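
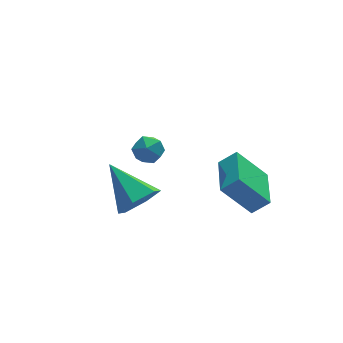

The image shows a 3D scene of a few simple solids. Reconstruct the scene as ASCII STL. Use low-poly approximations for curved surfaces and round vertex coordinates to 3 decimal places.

solid 
facet normal -0.720 0.224 -0.656
outer loop
vertex 1.467 -0.819 -1.036
vertex 2.096 0.897 -1.14
vertex 2.51 -1.279 -2.338
endloop
endfacet
facet normal -0.344 -0.937 0.056
outer loop
vertex 3.144 -1.477 -1.76
vertex 1.467 -0.819 -1.036
vertex 2.51 -1.279 -2.338
endloop
endfacet
facet normal -0.720 0.225 -0.657
outer loop
vertex 2.51 -1.279 -2.338
vertex 2.096 0.897 -1.14
vertex 3.139 0.436 -2.441
endloop
endfacet
facet normal 0.603 -0.266 -0.752
outer loop
vertex 3.139 0.436 -2.441
vertex 3.144 -1.477 -1.76
vertex 2.51 -1.279 -2.338
endloop
endfacet
facet normal -0.603 0.266 0.752
outer loop
vertex 1.467 -0.819 -1.036
vertex 2.73 0.699 -0.562
vertex 2.096 0.897 -1.14
endloop
endfacet
facet normal -0.343 -0.938 0.057
outer loop
vertex 2.101 -1.016 -0.459
vertex 1.467 -0.819 -1.036
vertex 3.144 -1.477 -1.76
endloop
endfacet
facet normal -0.602 0.266 0.753
outer loop
vertex 2.101 -1.016 -0.459
vertex 2.73 0.699 -0.562
vertex 1.467 -0.819 -1.036
endloop
endfacet
facet normal 0.344 0.937 -0.056
outer loop
vertex 2.096 0.897 -1.14
vertex 2.73 0.699 -0.562
vertex 3.139 0.436 -2.441
endloop
endfacet
facet normal 0.602 -0.266 -0.753
outer loop
vertex 3.773 0.239 -1.864
vertex 3.144 -1.477 -1.76
vertex 3.139 0.436 -2.441
endloop
endfacet
facet normal 0.343 0.938 -0.057
outer loop
vertex 3.139 0.436 -2.441
vertex 2.73 0.699 -0.562
vertex 3.773 0.239 -1.864
endloop
endfacet
facet normal 0.720 -0.224 0.657
outer loop
vertex 3.773 0.239 -1.864
vertex 2.101 -1.016 -0.459
vertex 3.144 -1.477 -1.76
endloop
endfacet
facet normal 0.720 -0.225 0.656
outer loop
vertex 2.73 0.699 -0.562
vertex 2.101 -1.016 -0.459
vertex 3.773 0.239 -1.864
endloop
endfacet
facet normal -0.788 -0.524 0.322
outer loop
vertex -0.14 4.053 -2.32
vertex 0.092 3.482 -2.682
vertex 0.3 3.585 -2.005
endloop
endfacet
facet normal -0.601 -0.027 0.799
outer loop
vertex -0.14 4.053 -2.32
vertex 0.3 3.585 -2.005
vertex 0.396 4.287 -1.909
endloop
endfacet
facet normal -0.633 0.610 0.478
outer loop
vertex -0.14 4.053 -2.32
vertex 0.396 4.287 -1.909
vertex 0.248 4.617 -2.526
endloop
endfacet
facet normal -0.840 0.506 -0.197
outer loop
vertex -0.14 4.053 -2.32
vertex 0.248 4.617 -2.526
vertex 0.06 4.119 -3.003
endloop
endfacet
facet normal -0.936 -0.195 -0.293
outer loop
vertex -0.14 4.053 -2.32
vertex 0.06 4.119 -3.003
vertex 0.092 3.482 -2.682
endloop
endfacet
facet normal 0.079 -0.146 0.986
outer loop
vertex 0.396 4.287 -1.909
vertex 0.3 3.585 -2.005
vertex 0.96 3.861 -2.017
endloop
endfacet
facet normal -0.225 -0.950 0.214
outer loop
vertex 0.3 3.585 -2.005
vertex 0.092 3.482 -2.682
vertex 0.772 3.363 -2.494
endloop
endfacet
facet normal -0.465 -0.417 -0.781
outer loop
vertex 0.092 3.482 -2.682
vertex 0.06 4.119 -3.003
vertex 0.624 3.693 -3.111
endloop
endfacet
facet normal -0.311 0.716 -0.625
outer loop
vertex 0.06 4.119 -3.003
vertex 0.248 4.617 -2.526
vertex 0.72 4.395 -3.015
endloop
endfacet
facet normal 0.026 0.884 0.467
outer loop
vertex 0.248 4.617 -2.526
vertex 0.396 4.287 -1.909
vertex 0.928 4.498 -2.338
endloop
endfacet
facet normal 0.840 -0.506 0.197
outer loop
vertex 1.16 3.927 -2.7
vertex 0.96 3.861 -2.017
vertex 0.772 3.363 -2.494
endloop
endfacet
facet normal 0.633 -0.610 -0.478
outer loop
vertex 1.16 3.927 -2.7
vertex 0.772 3.363 -2.494
vertex 0.624 3.693 -3.111
endloop
endfacet
facet normal 0.601 0.027 -0.799
outer loop
vertex 1.16 3.927 -2.7
vertex 0.624 3.693 -3.111
vertex 0.72 4.395 -3.015
endloop
endfacet
facet normal 0.788 0.524 -0.322
outer loop
vertex 1.16 3.927 -2.7
vertex 0.72 4.395 -3.015
vertex 0.928 4.498 -2.338
endloop
endfacet
facet normal 0.936 0.195 0.293
outer loop
vertex 1.16 3.927 -2.7
vertex 0.928 4.498 -2.338
vertex 0.96 3.861 -2.017
endloop
endfacet
facet normal 0.311 -0.716 0.625
outer loop
vertex 0.772 3.363 -2.494
vertex 0.96 3.861 -2.017
vertex 0.3 3.585 -2.005
endloop
endfacet
facet normal -0.026 -0.884 -0.467
outer loop
vertex 0.624 3.693 -3.111
vertex 0.772 3.363 -2.494
vertex 0.092 3.482 -2.682
endloop
endfacet
facet normal -0.079 0.146 -0.986
outer loop
vertex 0.72 4.395 -3.015
vertex 0.624 3.693 -3.111
vertex 0.06 4.119 -3.003
endloop
endfacet
facet normal 0.225 0.950 -0.214
outer loop
vertex 0.928 4.498 -2.338
vertex 0.72 4.395 -3.015
vertex 0.248 4.617 -2.526
endloop
endfacet
facet normal 0.465 0.417 0.781
outer loop
vertex 0.96 3.861 -2.017
vertex 0.928 4.498 -2.338
vertex 0.396 4.287 -1.909
endloop
endfacet
facet normal 0.295 -0.804 -0.515
outer loop
vertex -1.028 -0.023 -1.53
vertex -1.475 -0.567 -0.937
vertex -1.907 -0.247 -1.684
endloop
endfacet
facet normal -0.104 0.808 -0.581
outer loop
vertex -1.028 -0.023 -1.53
vertex -1.907 -0.247 -1.684
vertex -2.045 0.987 0.057
endloop
endfacet
facet normal 0.294 -0.805 -0.515
outer loop
vertex -1.907 -0.247 -1.684
vertex -1.475 -0.567 -0.937
vertex -2.354 -0.79 -1.091
endloop
endfacet
facet normal -0.873 0.363 -0.326
outer loop
vertex -1.907 -0.247 -1.684
vertex -2.354 -0.79 -1.091
vertex -2.045 0.987 0.057
endloop
endfacet
facet normal 0.294 -0.805 -0.515
outer loop
vertex -2.354 -0.79 -1.091
vertex -1.475 -0.567 -0.937
vertex -1.923 -1.11 -0.344
endloop
endfacet
facet normal -0.882 -0.137 0.450
outer loop
vertex -2.354 -0.79 -1.091
vertex -1.923 -1.11 -0.344
vertex -2.045 0.987 0.057
endloop
endfacet
facet normal 0.295 -0.805 -0.514
outer loop
vertex -1.923 -1.11 -0.344
vertex -1.475 -0.567 -0.937
vertex -1.044 -0.886 -0.19
endloop
endfacet
facet normal -0.121 -0.193 0.974
outer loop
vertex -1.923 -1.11 -0.344
vertex -1.044 -0.886 -0.19
vertex -2.045 0.987 0.057
endloop
endfacet
facet normal 0.295 -0.805 -0.514
outer loop
vertex -1.044 -0.886 -0.19
vertex -1.475 -0.567 -0.937
vertex -0.596 -0.343 -0.783
endloop
endfacet
facet normal 0.648 0.251 0.719
outer loop
vertex -1.044 -0.886 -0.19
vertex -0.596 -0.343 -0.783
vertex -2.045 0.987 0.057
endloop
endfacet
facet normal 0.295 -0.804 -0.515
outer loop
vertex -0.596 -0.343 -0.783
vertex -1.475 -0.567 -0.937
vertex -1.028 -0.023 -1.53
endloop
endfacet
facet normal 0.657 0.752 -0.058
outer loop
vertex -0.596 -0.343 -0.783
vertex -1.028 -0.023 -1.53
vertex -2.045 0.987 0.057
endloop
endfacet

endsolid


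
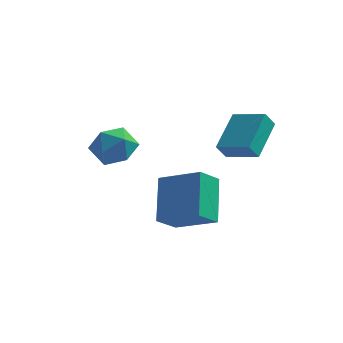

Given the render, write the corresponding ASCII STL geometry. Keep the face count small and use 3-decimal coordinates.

solid 
facet normal 0.177 -0.105 0.979
outer loop
vertex -3.204 -2.236 2.599
vertex -3.82 -3.101 2.618
vertex -2.781 -3.194 2.42
endloop
endfacet
facet normal 0.732 0.201 0.651
outer loop
vertex -3.204 -2.236 2.599
vertex -2.781 -3.194 2.42
vertex -2.484 -2.363 1.829
endloop
endfacet
facet normal 0.500 0.799 0.335
outer loop
vertex -3.204 -2.236 2.599
vertex -2.484 -2.363 1.829
vertex -3.34 -1.757 1.661
endloop
endfacet
facet normal -0.200 0.861 0.468
outer loop
vertex -3.204 -2.236 2.599
vertex -3.34 -1.757 1.661
vertex -4.166 -2.214 2.148
endloop
endfacet
facet normal -0.399 0.303 0.866
outer loop
vertex -3.204 -2.236 2.599
vertex -4.166 -2.214 2.148
vertex -3.82 -3.101 2.618
endloop
endfacet
facet normal 0.960 -0.242 0.142
outer loop
vertex -2.484 -2.363 1.829
vertex -2.781 -3.194 2.42
vertex -2.654 -3.306 1.372
endloop
endfacet
facet normal 0.062 -0.738 0.672
outer loop
vertex -2.781 -3.194 2.42
vertex -3.82 -3.101 2.618
vertex -3.48 -3.763 1.859
endloop
endfacet
facet normal -0.869 -0.080 0.488
outer loop
vertex -3.82 -3.101 2.618
vertex -4.166 -2.214 2.148
vertex -4.336 -3.157 1.691
endloop
endfacet
facet normal -0.546 0.823 -0.154
outer loop
vertex -4.166 -2.214 2.148
vertex -3.34 -1.757 1.661
vertex -4.039 -2.326 1.1
endloop
endfacet
facet normal 0.584 0.723 -0.369
outer loop
vertex -3.34 -1.757 1.661
vertex -2.484 -2.363 1.829
vertex -3.0 -2.419 0.902
endloop
endfacet
facet normal 0.200 -0.861 -0.468
outer loop
vertex -3.616 -3.284 0.921
vertex -2.654 -3.306 1.372
vertex -3.48 -3.763 1.859
endloop
endfacet
facet normal -0.500 -0.799 -0.335
outer loop
vertex -3.616 -3.284 0.921
vertex -3.48 -3.763 1.859
vertex -4.336 -3.157 1.691
endloop
endfacet
facet normal -0.732 -0.201 -0.651
outer loop
vertex -3.616 -3.284 0.921
vertex -4.336 -3.157 1.691
vertex -4.039 -2.326 1.1
endloop
endfacet
facet normal -0.177 0.105 -0.979
outer loop
vertex -3.616 -3.284 0.921
vertex -4.039 -2.326 1.1
vertex -3.0 -2.419 0.902
endloop
endfacet
facet normal 0.399 -0.303 -0.866
outer loop
vertex -3.616 -3.284 0.921
vertex -3.0 -2.419 0.902
vertex -2.654 -3.306 1.372
endloop
endfacet
facet normal 0.546 -0.823 0.154
outer loop
vertex -3.48 -3.763 1.859
vertex -2.654 -3.306 1.372
vertex -2.781 -3.194 2.42
endloop
endfacet
facet normal -0.584 -0.723 0.369
outer loop
vertex -4.336 -3.157 1.691
vertex -3.48 -3.763 1.859
vertex -3.82 -3.101 2.618
endloop
endfacet
facet normal -0.960 0.242 -0.142
outer loop
vertex -4.039 -2.326 1.1
vertex -4.336 -3.157 1.691
vertex -4.166 -2.214 2.148
endloop
endfacet
facet normal -0.062 0.738 -0.672
outer loop
vertex -3.0 -2.419 0.902
vertex -4.039 -2.326 1.1
vertex -3.34 -1.757 1.661
endloop
endfacet
facet normal 0.869 0.080 -0.488
outer loop
vertex -2.654 -3.306 1.372
vertex -3.0 -2.419 0.902
vertex -2.484 -2.363 1.829
endloop
endfacet
facet normal -0.940 0.237 -0.244
outer loop
vertex 0.376 -1.425 1.701
vertex 0.523 0.296 2.805
vertex 0.659 -1.009 1.016
endloop
endfacet
facet normal -0.071 -0.839 -0.539
outer loop
vertex 2.117 -1.376 1.395
vertex 0.376 -1.425 1.701
vertex 0.659 -1.009 1.016
endloop
endfacet
facet normal -0.940 0.237 -0.244
outer loop
vertex 0.659 -1.009 1.016
vertex 0.523 0.296 2.805
vertex 0.806 0.712 2.12
endloop
endfacet
facet normal 0.333 0.489 -0.806
outer loop
vertex 0.806 0.712 2.12
vertex 2.117 -1.376 1.395
vertex 0.659 -1.009 1.016
endloop
endfacet
facet normal -0.333 -0.489 0.806
outer loop
vertex 0.376 -1.425 1.701
vertex 1.981 -0.071 3.184
vertex 0.523 0.296 2.805
endloop
endfacet
facet normal -0.071 -0.839 -0.539
outer loop
vertex 1.834 -1.792 2.08
vertex 0.376 -1.425 1.701
vertex 2.117 -1.376 1.395
endloop
endfacet
facet normal -0.333 -0.489 0.806
outer loop
vertex 1.834 -1.792 2.08
vertex 1.981 -0.071 3.184
vertex 0.376 -1.425 1.701
endloop
endfacet
facet normal 0.071 0.839 0.539
outer loop
vertex 0.523 0.296 2.805
vertex 1.981 -0.071 3.184
vertex 0.806 0.712 2.12
endloop
endfacet
facet normal 0.333 0.489 -0.806
outer loop
vertex 2.264 0.345 2.499
vertex 2.117 -1.376 1.395
vertex 0.806 0.712 2.12
endloop
endfacet
facet normal 0.071 0.839 0.539
outer loop
vertex 0.806 0.712 2.12
vertex 1.981 -0.071 3.184
vertex 2.264 0.345 2.499
endloop
endfacet
facet normal 0.940 -0.237 0.244
outer loop
vertex 2.264 0.345 2.499
vertex 1.834 -1.792 2.08
vertex 2.117 -1.376 1.395
endloop
endfacet
facet normal 0.940 -0.237 0.244
outer loop
vertex 1.981 -0.071 3.184
vertex 1.834 -1.792 2.08
vertex 2.264 0.345 2.499
endloop
endfacet
facet normal -0.915 0.136 -0.380
outer loop
vertex -1.375 -3.258 0.542
vertex -0.921 -2.318 -0.215
vertex -0.942 -4.734 -1.032
endloop
endfacet
facet normal -0.352 -0.729 0.587
outer loop
vertex 0.861 -5.002 -0.285
vertex -1.375 -3.258 0.542
vertex -0.942 -4.734 -1.032
endloop
endfacet
facet normal -0.915 0.136 -0.379
outer loop
vertex -0.942 -4.734 -1.032
vertex -0.921 -2.318 -0.215
vertex -0.488 -3.793 -1.789
endloop
endfacet
facet normal 0.197 -0.670 -0.715
outer loop
vertex -0.488 -3.793 -1.789
vertex 0.861 -5.002 -0.285
vertex -0.942 -4.734 -1.032
endloop
endfacet
facet normal -0.197 0.671 0.715
outer loop
vertex -1.375 -3.258 0.542
vertex 0.882 -2.586 0.532
vertex -0.921 -2.318 -0.215
endloop
endfacet
facet normal -0.352 -0.729 0.587
outer loop
vertex 0.428 -3.527 1.289
vertex -1.375 -3.258 0.542
vertex 0.861 -5.002 -0.285
endloop
endfacet
facet normal -0.196 0.670 0.716
outer loop
vertex 0.428 -3.527 1.289
vertex 0.882 -2.586 0.532
vertex -1.375 -3.258 0.542
endloop
endfacet
facet normal 0.352 0.729 -0.587
outer loop
vertex -0.921 -2.318 -0.215
vertex 0.882 -2.586 0.532
vertex -0.488 -3.793 -1.789
endloop
endfacet
facet normal 0.196 -0.671 -0.715
outer loop
vertex 1.315 -4.062 -1.042
vertex 0.861 -5.002 -0.285
vertex -0.488 -3.793 -1.789
endloop
endfacet
facet normal 0.352 0.729 -0.587
outer loop
vertex -0.488 -3.793 -1.789
vertex 0.882 -2.586 0.532
vertex 1.315 -4.062 -1.042
endloop
endfacet
facet normal 0.915 -0.136 0.380
outer loop
vertex 1.315 -4.062 -1.042
vertex 0.428 -3.527 1.289
vertex 0.861 -5.002 -0.285
endloop
endfacet
facet normal 0.915 -0.136 0.379
outer loop
vertex 0.882 -2.586 0.532
vertex 0.428 -3.527 1.289
vertex 1.315 -4.062 -1.042
endloop
endfacet

endsolid


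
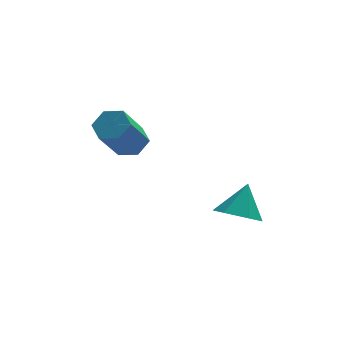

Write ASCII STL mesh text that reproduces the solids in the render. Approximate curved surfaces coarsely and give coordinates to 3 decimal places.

solid 
facet normal -0.357 -0.506 -0.785
outer loop
vertex 0.402 0.471 -0.892
vertex -0.331 0.793 -0.766
vertex 0.199 1.169 -1.25
endloop
endfacet
facet normal 0.961 0.276 -0.008
outer loop
vertex 0.402 0.471 -0.892
vertex 0.199 1.169 -1.25
vertex 0.131 1.447 0.246
endloop
endfacet
facet normal -0.358 -0.506 -0.785
outer loop
vertex 0.199 1.169 -1.25
vertex -0.331 0.793 -0.766
vertex -0.533 1.491 -1.124
endloop
endfacet
facet normal 0.376 0.914 -0.153
outer loop
vertex 0.199 1.169 -1.25
vertex -0.533 1.491 -1.124
vertex 0.131 1.447 0.246
endloop
endfacet
facet normal -0.358 -0.506 -0.785
outer loop
vertex -0.533 1.491 -1.124
vertex -0.331 0.793 -0.766
vertex -1.063 1.115 -0.64
endloop
endfacet
facet normal -0.415 0.880 0.229
outer loop
vertex -0.533 1.491 -1.124
vertex -1.063 1.115 -0.64
vertex 0.131 1.447 0.246
endloop
endfacet
facet normal -0.358 -0.506 -0.785
outer loop
vertex -1.063 1.115 -0.64
vertex -0.331 0.793 -0.766
vertex -0.86 0.417 -0.282
endloop
endfacet
facet normal -0.620 0.208 0.757
outer loop
vertex -1.063 1.115 -0.64
vertex -0.86 0.417 -0.282
vertex 0.131 1.447 0.246
endloop
endfacet
facet normal -0.357 -0.507 -0.784
outer loop
vertex -0.86 0.417 -0.282
vertex -0.331 0.793 -0.766
vertex -0.128 0.096 -0.408
endloop
endfacet
facet normal -0.033 -0.430 0.902
outer loop
vertex -0.86 0.417 -0.282
vertex -0.128 0.096 -0.408
vertex 0.131 1.447 0.246
endloop
endfacet
facet normal -0.358 -0.507 -0.784
outer loop
vertex -0.128 0.096 -0.408
vertex -0.331 0.793 -0.766
vertex 0.402 0.471 -0.892
endloop
endfacet
facet normal 0.756 -0.397 0.520
outer loop
vertex -0.128 0.096 -0.408
vertex 0.402 0.471 -0.892
vertex 0.131 1.447 0.246
endloop
endfacet
facet normal 0.411 0.457 -0.789
outer loop
vertex -2.96 1.789 2.395
vertex -3.53 2.069 2.26
vertex -3.107 2.367 2.653
endloop
endfacet
facet normal 0.883 0.015 0.469
outer loop
vertex -2.96 1.789 2.395
vertex -3.107 2.367 2.653
vertex -3.659 1.012 3.736
endloop
endfacet
facet normal 0.883 0.016 0.470
outer loop
vertex -3.659 1.012 3.736
vertex -3.107 2.367 2.653
vertex -3.807 1.59 3.994
endloop
endfacet
facet normal -0.411 -0.457 0.789
outer loop
vertex -3.659 1.012 3.736
vertex -3.807 1.59 3.994
vertex -4.23 1.291 3.6
endloop
endfacet
facet normal 0.411 0.457 -0.789
outer loop
vertex -3.107 2.367 2.653
vertex -3.53 2.069 2.26
vertex -3.678 2.647 2.518
endloop
endfacet
facet normal 0.245 0.778 0.579
outer loop
vertex -3.107 2.367 2.653
vertex -3.678 2.647 2.518
vertex -3.807 1.59 3.994
endloop
endfacet
facet normal 0.243 0.779 0.579
outer loop
vertex -3.807 1.59 3.994
vertex -3.678 2.647 2.518
vertex -4.378 1.869 3.858
endloop
endfacet
facet normal -0.411 -0.457 0.789
outer loop
vertex -3.807 1.59 3.994
vertex -4.378 1.869 3.858
vertex -4.23 1.291 3.6
endloop
endfacet
facet normal 0.411 0.457 -0.789
outer loop
vertex -3.678 2.647 2.518
vertex -3.53 2.069 2.26
vertex -4.101 2.348 2.124
endloop
endfacet
facet normal -0.639 0.761 0.108
outer loop
vertex -3.678 2.647 2.518
vertex -4.101 2.348 2.124
vertex -4.378 1.869 3.858
endloop
endfacet
facet normal -0.639 0.762 0.108
outer loop
vertex -4.378 1.869 3.858
vertex -4.101 2.348 2.124
vertex -4.8 1.571 3.465
endloop
endfacet
facet normal -0.411 -0.457 0.788
outer loop
vertex -4.378 1.869 3.858
vertex -4.8 1.571 3.465
vertex -4.23 1.291 3.6
endloop
endfacet
facet normal 0.411 0.457 -0.789
outer loop
vertex -4.101 2.348 2.124
vertex -3.53 2.069 2.26
vertex -3.953 1.77 1.866
endloop
endfacet
facet normal -0.883 -0.016 -0.470
outer loop
vertex -4.101 2.348 2.124
vertex -3.953 1.77 1.866
vertex -4.8 1.571 3.465
endloop
endfacet
facet normal -0.883 -0.015 -0.469
outer loop
vertex -4.8 1.571 3.465
vertex -3.953 1.77 1.866
vertex -4.653 0.993 3.207
endloop
endfacet
facet normal -0.411 -0.457 0.789
outer loop
vertex -4.8 1.571 3.465
vertex -4.653 0.993 3.207
vertex -4.23 1.291 3.6
endloop
endfacet
facet normal 0.411 0.457 -0.789
outer loop
vertex -3.953 1.77 1.866
vertex -3.53 2.069 2.26
vertex -3.382 1.491 2.002
endloop
endfacet
facet normal -0.243 -0.779 -0.578
outer loop
vertex -3.953 1.77 1.866
vertex -3.382 1.491 2.002
vertex -4.653 0.993 3.207
endloop
endfacet
facet normal -0.244 -0.778 -0.579
outer loop
vertex -4.653 0.993 3.207
vertex -3.382 1.491 2.002
vertex -4.082 0.713 3.342
endloop
endfacet
facet normal -0.411 -0.457 0.789
outer loop
vertex -4.653 0.993 3.207
vertex -4.082 0.713 3.342
vertex -4.23 1.291 3.6
endloop
endfacet
facet normal 0.411 0.457 -0.788
outer loop
vertex -3.382 1.491 2.002
vertex -3.53 2.069 2.26
vertex -2.96 1.789 2.395
endloop
endfacet
facet normal 0.639 -0.762 -0.108
outer loop
vertex -3.382 1.491 2.002
vertex -2.96 1.789 2.395
vertex -4.082 0.713 3.342
endloop
endfacet
facet normal 0.639 -0.762 -0.108
outer loop
vertex -4.082 0.713 3.342
vertex -2.96 1.789 2.395
vertex -3.659 1.012 3.736
endloop
endfacet
facet normal -0.411 -0.457 0.789
outer loop
vertex -4.082 0.713 3.342
vertex -3.659 1.012 3.736
vertex -4.23 1.291 3.6
endloop
endfacet

endsolid


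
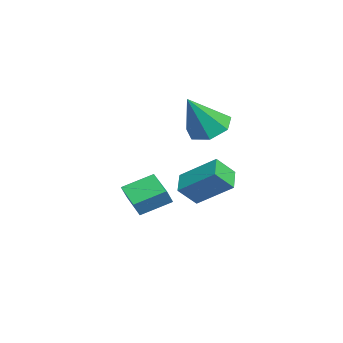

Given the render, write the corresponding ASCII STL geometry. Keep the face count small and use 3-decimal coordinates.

solid 
facet normal -0.507 0.251 -0.824
outer loop
vertex -3.348 -4.434 -1.578
vertex -3.687 -3.157 -0.98
vertex -2.245 -3.899 -2.094
endloop
endfacet
facet normal 0.234 -0.880 -0.413
outer loop
vertex -1.793 -4.123 -1.36
vertex -3.348 -4.434 -1.578
vertex -2.245 -3.899 -2.094
endloop
endfacet
facet normal -0.507 0.251 -0.824
outer loop
vertex -2.245 -3.899 -2.094
vertex -3.687 -3.157 -0.98
vertex -2.584 -2.622 -1.496
endloop
endfacet
facet normal 0.829 0.402 -0.388
outer loop
vertex -2.584 -2.622 -1.496
vertex -1.793 -4.123 -1.36
vertex -2.245 -3.899 -2.094
endloop
endfacet
facet normal -0.829 -0.402 0.388
outer loop
vertex -3.348 -4.434 -1.578
vertex -3.235 -3.381 -0.246
vertex -3.687 -3.157 -0.98
endloop
endfacet
facet normal 0.234 -0.880 -0.413
outer loop
vertex -2.896 -4.658 -0.844
vertex -3.348 -4.434 -1.578
vertex -1.793 -4.123 -1.36
endloop
endfacet
facet normal -0.829 -0.402 0.388
outer loop
vertex -2.896 -4.658 -0.844
vertex -3.235 -3.381 -0.246
vertex -3.348 -4.434 -1.578
endloop
endfacet
facet normal -0.234 0.880 0.413
outer loop
vertex -3.687 -3.157 -0.98
vertex -3.235 -3.381 -0.246
vertex -2.584 -2.622 -1.496
endloop
endfacet
facet normal 0.829 0.402 -0.388
outer loop
vertex -2.132 -2.846 -0.762
vertex -1.793 -4.123 -1.36
vertex -2.584 -2.622 -1.496
endloop
endfacet
facet normal -0.234 0.880 0.413
outer loop
vertex -2.584 -2.622 -1.496
vertex -3.235 -3.381 -0.246
vertex -2.132 -2.846 -0.762
endloop
endfacet
facet normal 0.507 -0.251 0.824
outer loop
vertex -2.132 -2.846 -0.762
vertex -2.896 -4.658 -0.844
vertex -1.793 -4.123 -1.36
endloop
endfacet
facet normal 0.507 -0.251 0.824
outer loop
vertex -3.235 -3.381 -0.246
vertex -2.896 -4.658 -0.844
vertex -2.132 -2.846 -0.762
endloop
endfacet
facet normal -0.913 0.055 0.405
outer loop
vertex 0.843 -2.311 1.185
vertex 1.375 -0.963 2.201
vertex 0.547 -1.62 0.424
endloop
endfacet
facet normal -0.300 -0.761 -0.575
outer loop
vertex 1.505 -1.677 -0.001
vertex 0.843 -2.311 1.185
vertex 0.547 -1.62 0.424
endloop
endfacet
facet normal -0.913 0.055 0.405
outer loop
vertex 0.547 -1.62 0.424
vertex 1.375 -0.963 2.201
vertex 1.079 -0.272 1.44
endloop
endfacet
facet normal -0.277 0.646 -0.712
outer loop
vertex 1.079 -0.272 1.44
vertex 1.505 -1.677 -0.001
vertex 0.547 -1.62 0.424
endloop
endfacet
facet normal 0.277 -0.646 0.712
outer loop
vertex 0.843 -2.311 1.185
vertex 2.333 -1.02 1.776
vertex 1.375 -0.963 2.201
endloop
endfacet
facet normal -0.300 -0.761 -0.575
outer loop
vertex 1.801 -2.368 0.76
vertex 0.843 -2.311 1.185
vertex 1.505 -1.677 -0.001
endloop
endfacet
facet normal 0.277 -0.646 0.712
outer loop
vertex 1.801 -2.368 0.76
vertex 2.333 -1.02 1.776
vertex 0.843 -2.311 1.185
endloop
endfacet
facet normal 0.300 0.761 0.575
outer loop
vertex 1.375 -0.963 2.201
vertex 2.333 -1.02 1.776
vertex 1.079 -0.272 1.44
endloop
endfacet
facet normal -0.277 0.646 -0.712
outer loop
vertex 2.037 -0.329 1.015
vertex 1.505 -1.677 -0.001
vertex 1.079 -0.272 1.44
endloop
endfacet
facet normal 0.300 0.761 0.575
outer loop
vertex 1.079 -0.272 1.44
vertex 2.333 -1.02 1.776
vertex 2.037 -0.329 1.015
endloop
endfacet
facet normal 0.913 -0.055 -0.405
outer loop
vertex 2.037 -0.329 1.015
vertex 1.801 -2.368 0.76
vertex 1.505 -1.677 -0.001
endloop
endfacet
facet normal 0.913 -0.055 -0.405
outer loop
vertex 2.333 -1.02 1.776
vertex 1.801 -2.368 0.76
vertex 2.037 -0.329 1.015
endloop
endfacet
facet normal -0.400 0.410 -0.820
outer loop
vertex -2.157 -1.898 1.995
vertex -2.599 -1.232 2.544
vertex -1.72 -1.193 2.134
endloop
endfacet
facet normal 0.851 -0.492 -0.182
outer loop
vertex -2.157 -1.898 1.995
vertex -1.72 -1.193 2.134
vertex -1.781 -2.068 4.216
endloop
endfacet
facet normal -0.401 0.409 -0.820
outer loop
vertex -1.72 -1.193 2.134
vertex -2.599 -1.232 2.544
vertex -1.945 -0.516 2.582
endloop
endfacet
facet normal 0.963 0.236 0.127
outer loop
vertex -1.72 -1.193 2.134
vertex -1.945 -0.516 2.582
vertex -1.781 -2.068 4.216
endloop
endfacet
facet normal -0.401 0.410 -0.819
outer loop
vertex -1.945 -0.516 2.582
vertex -2.599 -1.232 2.544
vertex -2.662 -0.379 3.002
endloop
endfacet
facet normal 0.468 0.664 0.583
outer loop
vertex -1.945 -0.516 2.582
vertex -2.662 -0.379 3.002
vertex -1.781 -2.068 4.216
endloop
endfacet
facet normal -0.401 0.410 -0.819
outer loop
vertex -2.662 -0.379 3.002
vertex -2.599 -1.232 2.544
vertex -3.331 -0.884 3.077
endloop
endfacet
facet normal -0.260 0.470 0.843
outer loop
vertex -2.662 -0.379 3.002
vertex -3.331 -0.884 3.077
vertex -1.781 -2.068 4.216
endloop
endfacet
facet normal -0.401 0.411 -0.819
outer loop
vertex -3.331 -0.884 3.077
vertex -2.599 -1.232 2.544
vertex -3.449 -1.651 2.75
endloop
endfacet
facet normal -0.675 -0.199 0.711
outer loop
vertex -3.331 -0.884 3.077
vertex -3.449 -1.651 2.75
vertex -1.781 -2.068 4.216
endloop
endfacet
facet normal -0.401 0.410 -0.819
outer loop
vertex -3.449 -1.651 2.75
vertex -2.599 -1.232 2.544
vertex -2.927 -2.102 2.269
endloop
endfacet
facet normal -0.462 -0.840 0.286
outer loop
vertex -3.449 -1.651 2.75
vertex -2.927 -2.102 2.269
vertex -1.781 -2.068 4.216
endloop
endfacet
facet normal -0.400 0.410 -0.820
outer loop
vertex -2.927 -2.102 2.269
vertex -2.599 -1.232 2.544
vertex -2.157 -1.898 1.995
endloop
endfacet
facet normal 0.217 -0.970 -0.111
outer loop
vertex -2.927 -2.102 2.269
vertex -2.157 -1.898 1.995
vertex -1.781 -2.068 4.216
endloop
endfacet

endsolid


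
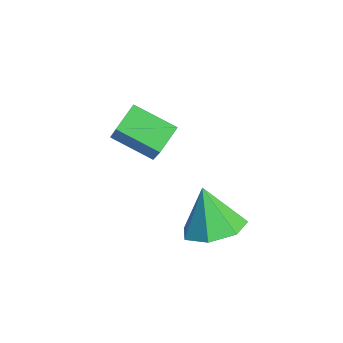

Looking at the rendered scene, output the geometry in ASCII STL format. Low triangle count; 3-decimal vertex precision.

solid 
facet normal -0.571 0.086 -0.817
outer loop
vertex -3.259 -0.769 -2.863
vertex -3.792 -0.026 -2.412
vertex -2.283 0.277 -3.434
endloop
endfacet
facet normal 0.523 -0.729 -0.442
outer loop
vertex -1.148 0.106 -1.808
vertex -3.259 -0.769 -2.863
vertex -2.283 0.277 -3.434
endloop
endfacet
facet normal -0.571 0.086 -0.817
outer loop
vertex -2.283 0.277 -3.434
vertex -3.792 -0.026 -2.412
vertex -2.816 1.02 -2.983
endloop
endfacet
facet normal 0.633 0.679 -0.371
outer loop
vertex -2.816 1.02 -2.983
vertex -1.148 0.106 -1.808
vertex -2.283 0.277 -3.434
endloop
endfacet
facet normal -0.633 -0.679 0.371
outer loop
vertex -3.259 -0.769 -2.863
vertex -2.657 -0.197 -0.786
vertex -3.792 -0.026 -2.412
endloop
endfacet
facet normal 0.523 -0.729 -0.442
outer loop
vertex -2.124 -0.94 -1.237
vertex -3.259 -0.769 -2.863
vertex -1.148 0.106 -1.808
endloop
endfacet
facet normal -0.633 -0.679 0.371
outer loop
vertex -2.124 -0.94 -1.237
vertex -2.657 -0.197 -0.786
vertex -3.259 -0.769 -2.863
endloop
endfacet
facet normal -0.523 0.729 0.442
outer loop
vertex -3.792 -0.026 -2.412
vertex -2.657 -0.197 -0.786
vertex -2.816 1.02 -2.983
endloop
endfacet
facet normal 0.633 0.679 -0.371
outer loop
vertex -1.681 0.849 -1.357
vertex -1.148 0.106 -1.808
vertex -2.816 1.02 -2.983
endloop
endfacet
facet normal -0.523 0.729 0.442
outer loop
vertex -2.816 1.02 -2.983
vertex -2.657 -0.197 -0.786
vertex -1.681 0.849 -1.357
endloop
endfacet
facet normal 0.571 -0.086 0.817
outer loop
vertex -1.681 0.849 -1.357
vertex -2.124 -0.94 -1.237
vertex -1.148 0.106 -1.808
endloop
endfacet
facet normal 0.571 -0.086 0.817
outer loop
vertex -2.657 -0.197 -0.786
vertex -2.124 -0.94 -1.237
vertex -1.681 0.849 -1.357
endloop
endfacet
facet normal 0.452 0.080 -0.888
outer loop
vertex 1.221 0.751 -4.184
vertex 0.407 1.264 -4.552
vertex 1.248 1.639 -4.09
endloop
endfacet
facet normal 0.540 -0.105 0.835
outer loop
vertex 1.221 0.751 -4.184
vertex 1.248 1.639 -4.09
vertex -0.307 1.136 -3.148
endloop
endfacet
facet normal 0.452 0.081 -0.888
outer loop
vertex 1.248 1.639 -4.09
vertex 0.407 1.264 -4.552
vertex 0.641 2.245 -4.344
endloop
endfacet
facet normal 0.270 0.590 0.761
outer loop
vertex 1.248 1.639 -4.09
vertex 0.641 2.245 -4.344
vertex -0.307 1.136 -3.148
endloop
endfacet
facet normal 0.451 0.081 -0.889
outer loop
vertex 0.641 2.245 -4.344
vertex 0.407 1.264 -4.552
vertex -0.142 2.111 -4.754
endloop
endfacet
facet normal -0.375 0.809 0.453
outer loop
vertex 0.641 2.245 -4.344
vertex -0.142 2.111 -4.754
vertex -0.307 1.136 -3.148
endloop
endfacet
facet normal 0.452 0.081 -0.888
outer loop
vertex -0.142 2.111 -4.754
vertex 0.407 1.264 -4.552
vertex -0.511 1.34 -5.012
endloop
endfacet
facet normal -0.911 0.388 0.142
outer loop
vertex -0.142 2.111 -4.754
vertex -0.511 1.34 -5.012
vertex -0.307 1.136 -3.148
endloop
endfacet
facet normal 0.452 0.080 -0.889
outer loop
vertex -0.511 1.34 -5.012
vertex 0.407 1.264 -4.552
vertex -0.189 0.51 -4.923
endloop
endfacet
facet normal -0.933 -0.355 0.063
outer loop
vertex -0.511 1.34 -5.012
vertex -0.189 0.51 -4.923
vertex -0.307 1.136 -3.148
endloop
endfacet
facet normal 0.451 0.080 -0.889
outer loop
vertex -0.189 0.51 -4.923
vertex 0.407 1.264 -4.552
vertex 0.582 0.248 -4.555
endloop
endfacet
facet normal -0.425 -0.862 0.276
outer loop
vertex -0.189 0.51 -4.923
vertex 0.582 0.248 -4.555
vertex -0.307 1.136 -3.148
endloop
endfacet
facet normal 0.452 0.081 -0.888
outer loop
vertex 0.582 0.248 -4.555
vertex 0.407 1.264 -4.552
vertex 1.221 0.751 -4.184
endloop
endfacet
facet normal 0.231 -0.750 0.619
outer loop
vertex 0.582 0.248 -4.555
vertex 1.221 0.751 -4.184
vertex -0.307 1.136 -3.148
endloop
endfacet

endsolid


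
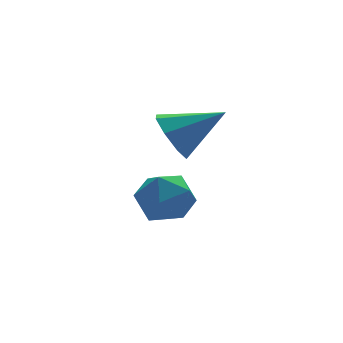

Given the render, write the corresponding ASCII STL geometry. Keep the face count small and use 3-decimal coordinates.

solid 
facet normal -0.804 0.333 -0.493
outer loop
vertex -1.385 1.34 2.089
vertex -1.887 0.826 2.561
vertex -1.6 1.633 2.638
endloop
endfacet
facet normal 0.795 0.606 -0.012
outer loop
vertex -1.385 1.34 2.089
vertex -1.6 1.633 2.638
vertex -0.553 0.274 3.379
endloop
endfacet
facet normal -0.803 0.333 -0.494
outer loop
vertex -1.6 1.633 2.638
vertex -1.887 0.826 2.561
vertex -1.984 1.453 3.141
endloop
endfacet
facet normal 0.455 0.670 0.587
outer loop
vertex -1.6 1.633 2.638
vertex -1.984 1.453 3.141
vertex -0.553 0.274 3.379
endloop
endfacet
facet normal -0.804 0.332 -0.494
outer loop
vertex -1.984 1.453 3.141
vertex -1.887 0.826 2.561
vertex -2.311 0.906 3.305
endloop
endfacet
facet normal 0.052 0.258 0.965
outer loop
vertex -1.984 1.453 3.141
vertex -2.311 0.906 3.305
vertex -0.553 0.274 3.379
endloop
endfacet
facet normal -0.803 0.333 -0.494
outer loop
vertex -2.311 0.906 3.305
vertex -1.887 0.826 2.561
vertex -2.39 0.312 3.033
endloop
endfacet
facet normal -0.178 -0.390 0.903
outer loop
vertex -2.311 0.906 3.305
vertex -2.39 0.312 3.033
vertex -0.553 0.274 3.379
endloop
endfacet
facet normal -0.803 0.333 -0.494
outer loop
vertex -2.39 0.312 3.033
vertex -1.887 0.826 2.561
vertex -2.174 0.019 2.484
endloop
endfacet
facet normal -0.101 -0.894 0.437
outer loop
vertex -2.39 0.312 3.033
vertex -2.174 0.019 2.484
vertex -0.553 0.274 3.379
endloop
endfacet
facet normal -0.804 0.333 -0.492
outer loop
vertex -2.174 0.019 2.484
vertex -1.887 0.826 2.561
vertex -1.791 0.199 1.98
endloop
endfacet
facet normal 0.239 -0.958 -0.160
outer loop
vertex -2.174 0.019 2.484
vertex -1.791 0.199 1.98
vertex -0.553 0.274 3.379
endloop
endfacet
facet normal -0.804 0.334 -0.493
outer loop
vertex -1.791 0.199 1.98
vertex -1.887 0.826 2.561
vertex -1.464 0.746 1.817
endloop
endfacet
facet normal 0.642 -0.545 -0.539
outer loop
vertex -1.791 0.199 1.98
vertex -1.464 0.746 1.817
vertex -0.553 0.274 3.379
endloop
endfacet
facet normal -0.804 0.333 -0.493
outer loop
vertex -1.464 0.746 1.817
vertex -1.887 0.826 2.561
vertex -1.385 1.34 2.089
endloop
endfacet
facet normal 0.872 0.103 -0.478
outer loop
vertex -1.464 0.746 1.817
vertex -1.385 1.34 2.089
vertex -0.553 0.274 3.379
endloop
endfacet
facet normal -0.534 0.487 0.691
outer loop
vertex -1.718 2.442 0.148
vertex -2.468 1.876 -0.032
vertex -1.83 1.627 0.636
endloop
endfacet
facet normal 0.162 0.491 0.856
outer loop
vertex -1.718 2.442 0.148
vertex -1.83 1.627 0.636
vertex -0.962 1.884 0.325
endloop
endfacet
facet normal 0.514 0.797 0.318
outer loop
vertex -1.718 2.442 0.148
vertex -0.962 1.884 0.325
vertex -1.064 2.292 -0.534
endloop
endfacet
facet normal 0.038 0.983 -0.179
outer loop
vertex -1.718 2.442 0.148
vertex -1.064 2.292 -0.534
vertex -1.996 2.288 -0.755
endloop
endfacet
facet normal -0.610 0.791 0.053
outer loop
vertex -1.718 2.442 0.148
vertex -1.996 2.288 -0.755
vertex -2.468 1.876 -0.032
endloop
endfacet
facet normal 0.380 -0.187 0.906
outer loop
vertex -0.962 1.884 0.325
vertex -1.83 1.627 0.636
vertex -1.244 0.972 0.255
endloop
endfacet
facet normal -0.744 -0.193 0.639
outer loop
vertex -1.83 1.627 0.636
vertex -2.468 1.876 -0.032
vertex -2.176 0.968 0.034
endloop
endfacet
facet normal -0.868 0.299 -0.396
outer loop
vertex -2.468 1.876 -0.032
vertex -1.996 2.288 -0.755
vertex -2.278 1.376 -0.825
endloop
endfacet
facet normal 0.180 0.610 -0.772
outer loop
vertex -1.996 2.288 -0.755
vertex -1.064 2.292 -0.534
vertex -1.41 1.633 -1.136
endloop
endfacet
facet normal 0.951 0.308 0.033
outer loop
vertex -1.064 2.292 -0.534
vertex -0.962 1.884 0.325
vertex -0.772 1.384 -0.468
endloop
endfacet
facet normal -0.038 -0.983 0.179
outer loop
vertex -1.522 0.818 -0.648
vertex -1.244 0.972 0.255
vertex -2.176 0.968 0.034
endloop
endfacet
facet normal -0.514 -0.797 -0.318
outer loop
vertex -1.522 0.818 -0.648
vertex -2.176 0.968 0.034
vertex -2.278 1.376 -0.825
endloop
endfacet
facet normal -0.162 -0.491 -0.856
outer loop
vertex -1.522 0.818 -0.648
vertex -2.278 1.376 -0.825
vertex -1.41 1.633 -1.136
endloop
endfacet
facet normal 0.534 -0.487 -0.691
outer loop
vertex -1.522 0.818 -0.648
vertex -1.41 1.633 -1.136
vertex -0.772 1.384 -0.468
endloop
endfacet
facet normal 0.610 -0.791 -0.053
outer loop
vertex -1.522 0.818 -0.648
vertex -0.772 1.384 -0.468
vertex -1.244 0.972 0.255
endloop
endfacet
facet normal -0.180 -0.610 0.772
outer loop
vertex -2.176 0.968 0.034
vertex -1.244 0.972 0.255
vertex -1.83 1.627 0.636
endloop
endfacet
facet normal -0.951 -0.308 -0.033
outer loop
vertex -2.278 1.376 -0.825
vertex -2.176 0.968 0.034
vertex -2.468 1.876 -0.032
endloop
endfacet
facet normal -0.380 0.187 -0.906
outer loop
vertex -1.41 1.633 -1.136
vertex -2.278 1.376 -0.825
vertex -1.996 2.288 -0.755
endloop
endfacet
facet normal 0.744 0.193 -0.639
outer loop
vertex -0.772 1.384 -0.468
vertex -1.41 1.633 -1.136
vertex -1.064 2.292 -0.534
endloop
endfacet
facet normal 0.868 -0.299 0.396
outer loop
vertex -1.244 0.972 0.255
vertex -0.772 1.384 -0.468
vertex -0.962 1.884 0.325
endloop
endfacet

endsolid


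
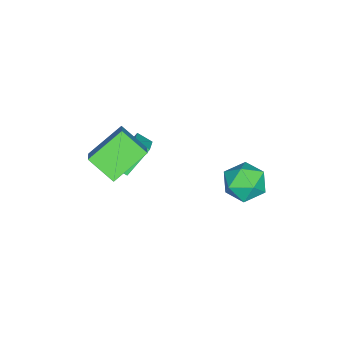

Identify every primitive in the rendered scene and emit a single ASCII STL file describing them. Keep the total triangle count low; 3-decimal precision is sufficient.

solid 
facet normal -0.507 0.417 0.754
outer loop
vertex -0.799 -3.873 0.567
vertex 0.201 -3.618 1.098
vertex -0.778 -3.159 0.186
endloop
endfacet
facet normal -0.862 -0.219 -0.458
outer loop
vertex 0.099 -3.882 -1.118
vertex -0.799 -3.873 0.567
vertex -0.778 -3.159 0.186
endloop
endfacet
facet normal -0.507 0.417 0.754
outer loop
vertex -0.778 -3.159 0.186
vertex 0.201 -3.618 1.098
vertex 0.221 -2.904 0.717
endloop
endfacet
facet normal 0.026 0.881 -0.472
outer loop
vertex 0.221 -2.904 0.717
vertex 0.099 -3.882 -1.118
vertex -0.778 -3.159 0.186
endloop
endfacet
facet normal -0.026 -0.881 0.472
outer loop
vertex -0.799 -3.873 0.567
vertex 1.078 -4.341 -0.206
vertex 0.201 -3.618 1.098
endloop
endfacet
facet normal -0.861 -0.220 -0.458
outer loop
vertex 0.079 -4.596 -0.737
vertex -0.799 -3.873 0.567
vertex 0.099 -3.882 -1.118
endloop
endfacet
facet normal -0.026 -0.881 0.471
outer loop
vertex 0.079 -4.596 -0.737
vertex 1.078 -4.341 -0.206
vertex -0.799 -3.873 0.567
endloop
endfacet
facet normal 0.862 0.220 0.457
outer loop
vertex 0.201 -3.618 1.098
vertex 1.078 -4.341 -0.206
vertex 0.221 -2.904 0.717
endloop
endfacet
facet normal 0.026 0.881 -0.472
outer loop
vertex 1.099 -3.627 -0.587
vertex 0.099 -3.882 -1.118
vertex 0.221 -2.904 0.717
endloop
endfacet
facet normal 0.861 0.219 0.458
outer loop
vertex 0.221 -2.904 0.717
vertex 1.078 -4.341 -0.206
vertex 1.099 -3.627 -0.587
endloop
endfacet
facet normal 0.507 -0.417 -0.755
outer loop
vertex 1.099 -3.627 -0.587
vertex 0.079 -4.596 -0.737
vertex 0.099 -3.882 -1.118
endloop
endfacet
facet normal 0.507 -0.417 -0.754
outer loop
vertex 1.078 -4.341 -0.206
vertex 0.079 -4.596 -0.737
vertex 1.099 -3.627 -0.587
endloop
endfacet
facet normal 0.126 0.481 0.867
outer loop
vertex -0.015 2.204 0.758
vertex 0.474 1.341 1.166
vertex 1.048 2.095 0.664
endloop
endfacet
facet normal 0.125 0.939 0.320
outer loop
vertex -0.015 2.204 0.758
vertex 1.048 2.095 0.664
vertex 0.47 2.454 -0.165
endloop
endfacet
facet normal -0.496 0.868 -0.025
outer loop
vertex -0.015 2.204 0.758
vertex 0.47 2.454 -0.165
vertex -0.461 1.922 -0.175
endloop
endfacet
facet normal -0.878 0.367 0.309
outer loop
vertex -0.015 2.204 0.758
vertex -0.461 1.922 -0.175
vertex -0.459 1.234 0.648
endloop
endfacet
facet normal -0.493 0.128 0.861
outer loop
vertex -0.015 2.204 0.758
vertex -0.459 1.234 0.648
vertex 0.474 1.341 1.166
endloop
endfacet
facet normal 0.648 0.751 -0.126
outer loop
vertex 0.47 2.454 -0.165
vertex 1.048 2.095 0.664
vertex 1.259 1.746 -0.328
endloop
endfacet
facet normal 0.651 0.010 0.759
outer loop
vertex 1.048 2.095 0.664
vertex 0.474 1.341 1.166
vertex 1.261 1.058 0.495
endloop
endfacet
facet normal -0.351 -0.563 0.748
outer loop
vertex 0.474 1.341 1.166
vertex -0.459 1.234 0.648
vertex 0.33 0.526 0.485
endloop
endfacet
facet normal -0.974 -0.176 -0.145
outer loop
vertex -0.459 1.234 0.648
vertex -0.461 1.922 -0.175
vertex -0.248 0.885 -0.344
endloop
endfacet
facet normal -0.356 0.635 -0.685
outer loop
vertex -0.461 1.922 -0.175
vertex 0.47 2.454 -0.165
vertex 0.326 1.639 -0.846
endloop
endfacet
facet normal 0.878 -0.367 -0.309
outer loop
vertex 0.815 0.776 -0.438
vertex 1.259 1.746 -0.328
vertex 1.261 1.058 0.495
endloop
endfacet
facet normal 0.496 -0.868 0.025
outer loop
vertex 0.815 0.776 -0.438
vertex 1.261 1.058 0.495
vertex 0.33 0.526 0.485
endloop
endfacet
facet normal -0.125 -0.939 -0.320
outer loop
vertex 0.815 0.776 -0.438
vertex 0.33 0.526 0.485
vertex -0.248 0.885 -0.344
endloop
endfacet
facet normal -0.126 -0.481 -0.867
outer loop
vertex 0.815 0.776 -0.438
vertex -0.248 0.885 -0.344
vertex 0.326 1.639 -0.846
endloop
endfacet
facet normal 0.493 -0.128 -0.861
outer loop
vertex 0.815 0.776 -0.438
vertex 0.326 1.639 -0.846
vertex 1.259 1.746 -0.328
endloop
endfacet
facet normal 0.974 0.176 0.145
outer loop
vertex 1.261 1.058 0.495
vertex 1.259 1.746 -0.328
vertex 1.048 2.095 0.664
endloop
endfacet
facet normal 0.356 -0.635 0.685
outer loop
vertex 0.33 0.526 0.485
vertex 1.261 1.058 0.495
vertex 0.474 1.341 1.166
endloop
endfacet
facet normal -0.648 -0.751 0.126
outer loop
vertex -0.248 0.885 -0.344
vertex 0.33 0.526 0.485
vertex -0.459 1.234 0.648
endloop
endfacet
facet normal -0.651 -0.010 -0.759
outer loop
vertex 0.326 1.639 -0.846
vertex -0.248 0.885 -0.344
vertex -0.461 1.922 -0.175
endloop
endfacet
facet normal 0.351 0.563 -0.748
outer loop
vertex 1.259 1.746 -0.328
vertex 0.326 1.639 -0.846
vertex 0.47 2.454 -0.165
endloop
endfacet
facet normal -0.712 -0.299 -0.636
outer loop
vertex 1.71 -3.589 3.713
vertex 1.959 -2.378 2.865
vertex 3.034 -4.575 2.694
endloop
endfacet
facet normal -0.166 -0.808 0.565
outer loop
vertex 4.401 -4.002 3.915
vertex 1.71 -3.589 3.713
vertex 3.034 -4.575 2.694
endloop
endfacet
facet normal -0.712 -0.299 -0.636
outer loop
vertex 3.034 -4.575 2.694
vertex 1.959 -2.378 2.865
vertex 3.283 -3.364 1.846
endloop
endfacet
facet normal 0.682 -0.508 -0.525
outer loop
vertex 3.283 -3.364 1.846
vertex 4.401 -4.002 3.915
vertex 3.034 -4.575 2.694
endloop
endfacet
facet normal -0.682 0.508 0.525
outer loop
vertex 1.71 -3.589 3.713
vertex 3.326 -1.805 4.086
vertex 1.959 -2.378 2.865
endloop
endfacet
facet normal -0.166 -0.808 0.565
outer loop
vertex 3.077 -3.016 4.934
vertex 1.71 -3.589 3.713
vertex 4.401 -4.002 3.915
endloop
endfacet
facet normal -0.682 0.508 0.525
outer loop
vertex 3.077 -3.016 4.934
vertex 3.326 -1.805 4.086
vertex 1.71 -3.589 3.713
endloop
endfacet
facet normal 0.166 0.808 -0.565
outer loop
vertex 1.959 -2.378 2.865
vertex 3.326 -1.805 4.086
vertex 3.283 -3.364 1.846
endloop
endfacet
facet normal 0.682 -0.508 -0.525
outer loop
vertex 4.65 -2.791 3.067
vertex 4.401 -4.002 3.915
vertex 3.283 -3.364 1.846
endloop
endfacet
facet normal 0.166 0.808 -0.565
outer loop
vertex 3.283 -3.364 1.846
vertex 3.326 -1.805 4.086
vertex 4.65 -2.791 3.067
endloop
endfacet
facet normal 0.712 0.299 0.636
outer loop
vertex 4.65 -2.791 3.067
vertex 3.077 -3.016 4.934
vertex 4.401 -4.002 3.915
endloop
endfacet
facet normal 0.712 0.299 0.636
outer loop
vertex 3.326 -1.805 4.086
vertex 3.077 -3.016 4.934
vertex 4.65 -2.791 3.067
endloop
endfacet

endsolid


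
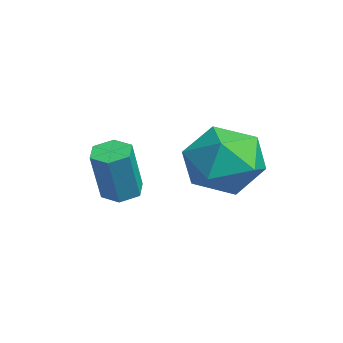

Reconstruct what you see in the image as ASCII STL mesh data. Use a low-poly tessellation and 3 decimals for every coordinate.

solid 
facet normal -0.304 0.211 -0.929
outer loop
vertex -3.168 -1.375 -3.103
vertex -3.675 -1.212 -2.9
vertex -3.253 -0.832 -2.952
endloop
endfacet
facet normal 0.941 0.219 -0.258
outer loop
vertex -3.168 -1.375 -3.103
vertex -3.253 -0.832 -2.952
vertex -2.658 -1.731 -1.543
endloop
endfacet
facet normal 0.941 0.219 -0.257
outer loop
vertex -2.658 -1.731 -1.543
vertex -3.253 -0.832 -2.952
vertex -2.743 -1.188 -1.391
endloop
endfacet
facet normal 0.304 -0.212 0.929
outer loop
vertex -2.658 -1.731 -1.543
vertex -2.743 -1.188 -1.391
vertex -3.165 -1.568 -1.34
endloop
endfacet
facet normal -0.304 0.211 -0.929
outer loop
vertex -3.253 -0.832 -2.952
vertex -3.675 -1.212 -2.9
vertex -3.76 -0.669 -2.749
endloop
endfacet
facet normal 0.341 0.934 0.102
outer loop
vertex -3.253 -0.832 -2.952
vertex -3.76 -0.669 -2.749
vertex -2.743 -1.188 -1.391
endloop
endfacet
facet normal 0.341 0.934 0.102
outer loop
vertex -2.743 -1.188 -1.391
vertex -3.76 -0.669 -2.749
vertex -3.25 -1.025 -1.188
endloop
endfacet
facet normal 0.304 -0.212 0.929
outer loop
vertex -2.743 -1.188 -1.391
vertex -3.25 -1.025 -1.188
vertex -3.165 -1.568 -1.34
endloop
endfacet
facet normal -0.304 0.211 -0.929
outer loop
vertex -3.76 -0.669 -2.749
vertex -3.675 -1.212 -2.9
vertex -4.182 -1.049 -2.697
endloop
endfacet
facet normal -0.600 0.715 0.359
outer loop
vertex -3.76 -0.669 -2.749
vertex -4.182 -1.049 -2.697
vertex -3.25 -1.025 -1.188
endloop
endfacet
facet normal -0.600 0.715 0.359
outer loop
vertex -3.25 -1.025 -1.188
vertex -4.182 -1.049 -2.697
vertex -3.672 -1.405 -1.137
endloop
endfacet
facet normal 0.304 -0.212 0.929
outer loop
vertex -3.25 -1.025 -1.188
vertex -3.672 -1.405 -1.137
vertex -3.165 -1.568 -1.34
endloop
endfacet
facet normal -0.304 0.212 -0.929
outer loop
vertex -4.182 -1.049 -2.697
vertex -3.675 -1.212 -2.9
vertex -4.097 -1.592 -2.849
endloop
endfacet
facet normal -0.941 -0.219 0.258
outer loop
vertex -4.182 -1.049 -2.697
vertex -4.097 -1.592 -2.849
vertex -3.672 -1.405 -1.137
endloop
endfacet
facet normal -0.941 -0.219 0.258
outer loop
vertex -3.672 -1.405 -1.137
vertex -4.097 -1.592 -2.849
vertex -3.587 -1.948 -1.288
endloop
endfacet
facet normal 0.304 -0.211 0.929
outer loop
vertex -3.672 -1.405 -1.137
vertex -3.587 -1.948 -1.288
vertex -3.165 -1.568 -1.34
endloop
endfacet
facet normal -0.304 0.212 -0.929
outer loop
vertex -4.097 -1.592 -2.849
vertex -3.675 -1.212 -2.9
vertex -3.59 -1.755 -3.052
endloop
endfacet
facet normal -0.341 -0.934 -0.102
outer loop
vertex -4.097 -1.592 -2.849
vertex -3.59 -1.755 -3.052
vertex -3.587 -1.948 -1.288
endloop
endfacet
facet normal -0.341 -0.934 -0.102
outer loop
vertex -3.587 -1.948 -1.288
vertex -3.59 -1.755 -3.052
vertex -3.08 -2.111 -1.491
endloop
endfacet
facet normal 0.304 -0.211 0.929
outer loop
vertex -3.587 -1.948 -1.288
vertex -3.08 -2.111 -1.491
vertex -3.165 -1.568 -1.34
endloop
endfacet
facet normal -0.304 0.212 -0.929
outer loop
vertex -3.59 -1.755 -3.052
vertex -3.675 -1.212 -2.9
vertex -3.168 -1.375 -3.103
endloop
endfacet
facet normal 0.600 -0.715 -0.359
outer loop
vertex -3.59 -1.755 -3.052
vertex -3.168 -1.375 -3.103
vertex -3.08 -2.111 -1.491
endloop
endfacet
facet normal 0.600 -0.715 -0.359
outer loop
vertex -3.08 -2.111 -1.491
vertex -3.168 -1.375 -3.103
vertex -2.658 -1.731 -1.543
endloop
endfacet
facet normal 0.304 -0.211 0.929
outer loop
vertex -3.08 -2.111 -1.491
vertex -2.658 -1.731 -1.543
vertex -3.165 -1.568 -1.34
endloop
endfacet
facet normal -0.456 0.463 0.760
outer loop
vertex -1.94 1.396 -0.816
vertex -1.538 0.614 -0.098
vertex -0.936 1.553 -0.309
endloop
endfacet
facet normal -0.272 0.929 0.251
outer loop
vertex -1.94 1.396 -0.816
vertex -0.936 1.553 -0.309
vertex -1.065 1.812 -1.408
endloop
endfacet
facet normal -0.587 0.727 -0.357
outer loop
vertex -1.94 1.396 -0.816
vertex -1.065 1.812 -1.408
vertex -1.746 1.033 -1.874
endloop
endfacet
facet normal -0.965 0.137 -0.224
outer loop
vertex -1.94 1.396 -0.816
vertex -1.746 1.033 -1.874
vertex -2.039 0.293 -1.065
endloop
endfacet
facet normal -0.884 -0.026 0.467
outer loop
vertex -1.94 1.396 -0.816
vertex -2.039 0.293 -1.065
vertex -1.538 0.614 -0.098
endloop
endfacet
facet normal 0.434 0.887 0.158
outer loop
vertex -1.065 1.812 -1.408
vertex -0.936 1.553 -0.309
vertex -0.121 1.287 -1.055
endloop
endfacet
facet normal 0.137 0.133 0.982
outer loop
vertex -0.936 1.553 -0.309
vertex -1.538 0.614 -0.098
vertex -0.414 0.547 -0.246
endloop
endfacet
facet normal -0.556 -0.659 0.507
outer loop
vertex -1.538 0.614 -0.098
vertex -2.039 0.293 -1.065
vertex -1.095 -0.232 -0.712
endloop
endfacet
facet normal -0.687 -0.395 -0.610
outer loop
vertex -2.039 0.293 -1.065
vertex -1.746 1.033 -1.874
vertex -1.224 0.027 -1.811
endloop
endfacet
facet normal -0.075 0.560 -0.825
outer loop
vertex -1.746 1.033 -1.874
vertex -1.065 1.812 -1.408
vertex -0.622 0.966 -2.022
endloop
endfacet
facet normal 0.965 -0.137 0.224
outer loop
vertex -0.22 0.184 -1.304
vertex -0.121 1.287 -1.055
vertex -0.414 0.547 -0.246
endloop
endfacet
facet normal 0.587 -0.727 0.357
outer loop
vertex -0.22 0.184 -1.304
vertex -0.414 0.547 -0.246
vertex -1.095 -0.232 -0.712
endloop
endfacet
facet normal 0.272 -0.929 -0.251
outer loop
vertex -0.22 0.184 -1.304
vertex -1.095 -0.232 -0.712
vertex -1.224 0.027 -1.811
endloop
endfacet
facet normal 0.456 -0.463 -0.760
outer loop
vertex -0.22 0.184 -1.304
vertex -1.224 0.027 -1.811
vertex -0.622 0.966 -2.022
endloop
endfacet
facet normal 0.884 0.026 -0.467
outer loop
vertex -0.22 0.184 -1.304
vertex -0.622 0.966 -2.022
vertex -0.121 1.287 -1.055
endloop
endfacet
facet normal 0.687 0.395 0.610
outer loop
vertex -0.414 0.547 -0.246
vertex -0.121 1.287 -1.055
vertex -0.936 1.553 -0.309
endloop
endfacet
facet normal 0.075 -0.560 0.825
outer loop
vertex -1.095 -0.232 -0.712
vertex -0.414 0.547 -0.246
vertex -1.538 0.614 -0.098
endloop
endfacet
facet normal -0.434 -0.887 -0.158
outer loop
vertex -1.224 0.027 -1.811
vertex -1.095 -0.232 -0.712
vertex -2.039 0.293 -1.065
endloop
endfacet
facet normal -0.137 -0.133 -0.982
outer loop
vertex -0.622 0.966 -2.022
vertex -1.224 0.027 -1.811
vertex -1.746 1.033 -1.874
endloop
endfacet
facet normal 0.556 0.659 -0.507
outer loop
vertex -0.121 1.287 -1.055
vertex -0.622 0.966 -2.022
vertex -1.065 1.812 -1.408
endloop
endfacet

endsolid


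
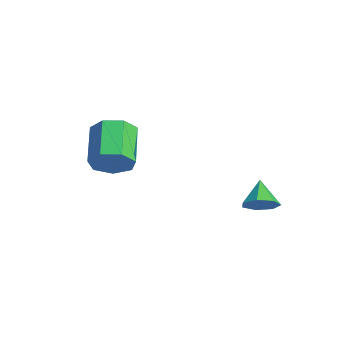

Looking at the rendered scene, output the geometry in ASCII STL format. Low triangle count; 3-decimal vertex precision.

solid 
facet normal 0.780 -0.351 -0.518
outer loop
vertex -1.73 -1.583 -1.861
vertex -2.272 -1.763 -2.556
vertex -1.816 -1.007 -2.381
endloop
endfacet
facet normal 0.616 0.577 0.537
outer loop
vertex -1.73 -1.583 -1.861
vertex -1.816 -1.007 -2.381
vertex -3.165 -0.937 -0.908
endloop
endfacet
facet normal 0.615 0.578 0.536
outer loop
vertex -3.165 -0.937 -0.908
vertex -1.816 -1.007 -2.381
vertex -3.252 -0.361 -1.429
endloop
endfacet
facet normal -0.780 0.351 0.518
outer loop
vertex -3.165 -0.937 -0.908
vertex -3.252 -0.361 -1.429
vertex -3.708 -1.117 -1.604
endloop
endfacet
facet normal 0.780 -0.351 -0.518
outer loop
vertex -1.816 -1.007 -2.381
vertex -2.272 -1.763 -2.556
vertex -2.246 -1.0 -3.033
endloop
endfacet
facet normal 0.298 0.936 -0.186
outer loop
vertex -1.816 -1.007 -2.381
vertex -2.246 -1.0 -3.033
vertex -3.252 -0.361 -1.429
endloop
endfacet
facet normal 0.298 0.936 -0.186
outer loop
vertex -3.252 -0.361 -1.429
vertex -2.246 -1.0 -3.033
vertex -3.681 -0.354 -2.081
endloop
endfacet
facet normal -0.780 0.351 0.517
outer loop
vertex -3.252 -0.361 -1.429
vertex -3.681 -0.354 -2.081
vertex -3.708 -1.117 -1.604
endloop
endfacet
facet normal 0.781 -0.350 -0.518
outer loop
vertex -2.246 -1.0 -3.033
vertex -2.272 -1.763 -2.556
vertex -2.695 -1.568 -3.326
endloop
endfacet
facet normal -0.245 0.590 -0.769
outer loop
vertex -2.246 -1.0 -3.033
vertex -2.695 -1.568 -3.326
vertex -3.681 -0.354 -2.081
endloop
endfacet
facet normal -0.244 0.590 -0.769
outer loop
vertex -3.681 -0.354 -2.081
vertex -2.695 -1.568 -3.326
vertex -4.131 -0.922 -2.374
endloop
endfacet
facet normal -0.780 0.351 0.518
outer loop
vertex -3.681 -0.354 -2.081
vertex -4.131 -0.922 -2.374
vertex -3.708 -1.117 -1.604
endloop
endfacet
facet normal 0.780 -0.351 -0.518
outer loop
vertex -2.695 -1.568 -3.326
vertex -2.272 -1.763 -2.556
vertex -2.826 -2.282 -3.039
endloop
endfacet
facet normal -0.602 -0.200 -0.773
outer loop
vertex -2.695 -1.568 -3.326
vertex -2.826 -2.282 -3.039
vertex -4.131 -0.922 -2.374
endloop
endfacet
facet normal -0.602 -0.200 -0.773
outer loop
vertex -4.131 -0.922 -2.374
vertex -2.826 -2.282 -3.039
vertex -4.262 -1.636 -2.087
endloop
endfacet
facet normal -0.780 0.351 0.518
outer loop
vertex -4.131 -0.922 -2.374
vertex -4.262 -1.636 -2.087
vertex -3.708 -1.117 -1.604
endloop
endfacet
facet normal 0.780 -0.351 -0.518
outer loop
vertex -2.826 -2.282 -3.039
vertex -2.272 -1.763 -2.556
vertex -2.54 -2.606 -2.389
endloop
endfacet
facet normal -0.507 -0.839 -0.195
outer loop
vertex -2.826 -2.282 -3.039
vertex -2.54 -2.606 -2.389
vertex -4.262 -1.636 -2.087
endloop
endfacet
facet normal -0.507 -0.840 -0.195
outer loop
vertex -4.262 -1.636 -2.087
vertex -2.54 -2.606 -2.389
vertex -3.976 -1.96 -1.436
endloop
endfacet
facet normal -0.780 0.351 0.518
outer loop
vertex -4.262 -1.636 -2.087
vertex -3.976 -1.96 -1.436
vertex -3.708 -1.117 -1.604
endloop
endfacet
facet normal 0.780 -0.351 -0.518
outer loop
vertex -2.54 -2.606 -2.389
vertex -2.272 -1.763 -2.556
vertex -2.052 -2.295 -1.864
endloop
endfacet
facet normal -0.030 -0.848 0.530
outer loop
vertex -2.54 -2.606 -2.389
vertex -2.052 -2.295 -1.864
vertex -3.976 -1.96 -1.436
endloop
endfacet
facet normal -0.030 -0.847 0.530
outer loop
vertex -3.976 -1.96 -1.436
vertex -2.052 -2.295 -1.864
vertex -3.488 -1.649 -0.912
endloop
endfacet
facet normal -0.780 0.351 0.518
outer loop
vertex -3.976 -1.96 -1.436
vertex -3.488 -1.649 -0.912
vertex -3.708 -1.117 -1.604
endloop
endfacet
facet normal 0.780 -0.351 -0.518
outer loop
vertex -2.052 -2.295 -1.864
vertex -2.272 -1.763 -2.556
vertex -1.73 -1.583 -1.861
endloop
endfacet
facet normal 0.470 -0.216 0.856
outer loop
vertex -2.052 -2.295 -1.864
vertex -1.73 -1.583 -1.861
vertex -3.488 -1.649 -0.912
endloop
endfacet
facet normal 0.470 -0.218 0.855
outer loop
vertex -3.488 -1.649 -0.912
vertex -1.73 -1.583 -1.861
vertex -3.165 -0.937 -0.908
endloop
endfacet
facet normal -0.780 0.351 0.518
outer loop
vertex -3.488 -1.649 -0.912
vertex -3.165 -0.937 -0.908
vertex -3.708 -1.117 -1.604
endloop
endfacet
facet normal 0.686 -0.289 -0.668
outer loop
vertex 1.045 2.483 -3.677
vertex 0.675 2.825 -4.205
vertex 1.204 3.089 -3.776
endloop
endfacet
facet normal 0.274 0.085 0.958
outer loop
vertex 1.045 2.483 -3.677
vertex 1.204 3.089 -3.776
vertex -0.155 3.175 -3.395
endloop
endfacet
facet normal 0.686 -0.288 -0.668
outer loop
vertex 1.204 3.089 -3.776
vertex 0.675 2.825 -4.205
vertex 0.964 3.496 -4.198
endloop
endfacet
facet normal 0.219 0.762 0.610
outer loop
vertex 1.204 3.089 -3.776
vertex 0.964 3.496 -4.198
vertex -0.155 3.175 -3.395
endloop
endfacet
facet normal 0.685 -0.288 -0.669
outer loop
vertex 0.964 3.496 -4.198
vertex 0.675 2.825 -4.205
vertex 0.506 3.398 -4.625
endloop
endfacet
facet normal -0.247 0.968 0.043
outer loop
vertex 0.964 3.496 -4.198
vertex 0.506 3.398 -4.625
vertex -0.155 3.175 -3.395
endloop
endfacet
facet normal 0.684 -0.289 -0.670
outer loop
vertex 0.506 3.398 -4.625
vertex 0.675 2.825 -4.205
vertex 0.175 2.869 -4.735
endloop
endfacet
facet normal -0.773 0.550 -0.316
outer loop
vertex 0.506 3.398 -4.625
vertex 0.175 2.869 -4.735
vertex -0.155 3.175 -3.395
endloop
endfacet
facet normal 0.684 -0.288 -0.670
outer loop
vertex 0.175 2.869 -4.735
vertex 0.675 2.825 -4.205
vertex 0.221 2.307 -4.446
endloop
endfacet
facet normal -0.964 -0.180 -0.196
outer loop
vertex 0.175 2.869 -4.735
vertex 0.221 2.307 -4.446
vertex -0.155 3.175 -3.395
endloop
endfacet
facet normal 0.685 -0.290 -0.668
outer loop
vertex 0.221 2.307 -4.446
vertex 0.675 2.825 -4.205
vertex 0.608 2.136 -3.975
endloop
endfacet
facet normal -0.675 -0.669 0.311
outer loop
vertex 0.221 2.307 -4.446
vertex 0.608 2.136 -3.975
vertex -0.155 3.175 -3.395
endloop
endfacet
facet normal 0.686 -0.290 -0.668
outer loop
vertex 0.608 2.136 -3.975
vertex 0.675 2.825 -4.205
vertex 1.045 2.483 -3.677
endloop
endfacet
facet normal -0.124 -0.552 0.825
outer loop
vertex 0.608 2.136 -3.975
vertex 1.045 2.483 -3.677
vertex -0.155 3.175 -3.395
endloop
endfacet

endsolid


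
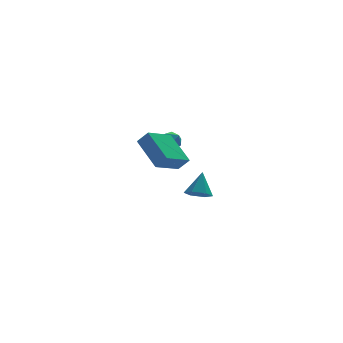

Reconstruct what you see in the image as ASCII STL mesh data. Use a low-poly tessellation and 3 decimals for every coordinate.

solid 
facet normal -0.868 0.055 0.493
outer loop
vertex -0.486 2.847 1.633
vertex -0.657 2.216 1.402
vertex -0.313 2.284 2.0
endloop
endfacet
facet normal -0.361 0.429 0.828
outer loop
vertex -0.486 2.847 1.633
vertex -0.313 2.284 2.0
vertex 0.141 2.804 1.929
endloop
endfacet
facet normal -0.113 0.921 0.374
outer loop
vertex -0.486 2.847 1.633
vertex 0.141 2.804 1.929
vertex 0.077 3.057 1.286
endloop
endfacet
facet normal -0.466 0.851 -0.242
outer loop
vertex -0.486 2.847 1.633
vertex 0.077 3.057 1.286
vertex -0.416 2.694 0.96
endloop
endfacet
facet normal -0.934 0.315 -0.169
outer loop
vertex -0.486 2.847 1.633
vertex -0.416 2.694 0.96
vertex -0.657 2.216 1.402
endloop
endfacet
facet normal 0.173 -0.017 0.985
outer loop
vertex 0.141 2.804 1.929
vertex -0.313 2.284 2.0
vertex 0.356 2.146 1.88
endloop
endfacet
facet normal -0.647 -0.621 0.443
outer loop
vertex -0.313 2.284 2.0
vertex -0.657 2.216 1.402
vertex -0.137 1.783 1.554
endloop
endfacet
facet normal -0.753 -0.200 -0.627
outer loop
vertex -0.657 2.216 1.402
vertex -0.416 2.694 0.96
vertex -0.201 2.036 0.911
endloop
endfacet
facet normal 0.003 0.666 -0.746
outer loop
vertex -0.416 2.694 0.96
vertex 0.077 3.057 1.286
vertex 0.253 2.556 0.84
endloop
endfacet
facet normal 0.576 0.779 0.249
outer loop
vertex 0.077 3.057 1.286
vertex 0.141 2.804 1.929
vertex 0.597 2.624 1.438
endloop
endfacet
facet normal 0.466 -0.851 0.242
outer loop
vertex 0.426 1.993 1.207
vertex 0.356 2.146 1.88
vertex -0.137 1.783 1.554
endloop
endfacet
facet normal 0.113 -0.921 -0.374
outer loop
vertex 0.426 1.993 1.207
vertex -0.137 1.783 1.554
vertex -0.201 2.036 0.911
endloop
endfacet
facet normal 0.361 -0.429 -0.828
outer loop
vertex 0.426 1.993 1.207
vertex -0.201 2.036 0.911
vertex 0.253 2.556 0.84
endloop
endfacet
facet normal 0.868 -0.055 -0.493
outer loop
vertex 0.426 1.993 1.207
vertex 0.253 2.556 0.84
vertex 0.597 2.624 1.438
endloop
endfacet
facet normal 0.934 -0.315 0.169
outer loop
vertex 0.426 1.993 1.207
vertex 0.597 2.624 1.438
vertex 0.356 2.146 1.88
endloop
endfacet
facet normal -0.003 -0.666 0.746
outer loop
vertex -0.137 1.783 1.554
vertex 0.356 2.146 1.88
vertex -0.313 2.284 2.0
endloop
endfacet
facet normal -0.576 -0.779 -0.249
outer loop
vertex -0.201 2.036 0.911
vertex -0.137 1.783 1.554
vertex -0.657 2.216 1.402
endloop
endfacet
facet normal -0.173 0.017 -0.985
outer loop
vertex 0.253 2.556 0.84
vertex -0.201 2.036 0.911
vertex -0.416 2.694 0.96
endloop
endfacet
facet normal 0.647 0.621 -0.443
outer loop
vertex 0.597 2.624 1.438
vertex 0.253 2.556 0.84
vertex 0.077 3.057 1.286
endloop
endfacet
facet normal 0.753 0.200 0.627
outer loop
vertex 0.356 2.146 1.88
vertex 0.597 2.624 1.438
vertex 0.141 2.804 1.929
endloop
endfacet
facet normal -0.268 -0.472 -0.840
outer loop
vertex 1.895 1.058 -2.22
vertex 1.173 1.267 -2.107
vertex 1.64 1.714 -2.507
endloop
endfacet
facet normal 0.936 0.351 -0.029
outer loop
vertex 1.895 1.058 -2.22
vertex 1.64 1.714 -2.507
vertex 1.587 1.993 -0.813
endloop
endfacet
facet normal -0.268 -0.471 -0.840
outer loop
vertex 1.64 1.714 -2.507
vertex 1.173 1.267 -2.107
vertex 0.918 1.922 -2.393
endloop
endfacet
facet normal 0.252 0.956 -0.150
outer loop
vertex 1.64 1.714 -2.507
vertex 0.918 1.922 -2.393
vertex 1.587 1.993 -0.813
endloop
endfacet
facet normal -0.268 -0.471 -0.840
outer loop
vertex 0.918 1.922 -2.393
vertex 1.173 1.267 -2.107
vertex 0.451 1.475 -1.993
endloop
endfacet
facet normal -0.577 0.790 0.209
outer loop
vertex 0.918 1.922 -2.393
vertex 0.451 1.475 -1.993
vertex 1.587 1.993 -0.813
endloop
endfacet
facet normal -0.269 -0.472 -0.840
outer loop
vertex 0.451 1.475 -1.993
vertex 1.173 1.267 -2.107
vertex 0.707 0.819 -1.706
endloop
endfacet
facet normal -0.724 0.019 0.689
outer loop
vertex 0.451 1.475 -1.993
vertex 0.707 0.819 -1.706
vertex 1.587 1.993 -0.813
endloop
endfacet
facet normal -0.269 -0.472 -0.840
outer loop
vertex 0.707 0.819 -1.706
vertex 1.173 1.267 -2.107
vertex 1.429 0.611 -1.82
endloop
endfacet
facet normal -0.041 -0.585 0.810
outer loop
vertex 0.707 0.819 -1.706
vertex 1.429 0.611 -1.82
vertex 1.587 1.993 -0.813
endloop
endfacet
facet normal -0.268 -0.472 -0.840
outer loop
vertex 1.429 0.611 -1.82
vertex 1.173 1.267 -2.107
vertex 1.895 1.058 -2.22
endloop
endfacet
facet normal 0.788 -0.419 0.451
outer loop
vertex 1.429 0.611 -1.82
vertex 1.895 1.058 -2.22
vertex 1.587 1.993 -0.813
endloop
endfacet
facet normal -0.789 -0.521 0.325
outer loop
vertex -2.639 -3.749 4.185
vertex -3.116 -3.424 3.548
vertex -2.098 -5.317 2.982
endloop
endfacet
facet normal 0.555 -0.377 0.741
outer loop
vertex -0.764 -4.436 2.432
vertex -2.639 -3.749 4.185
vertex -2.098 -5.317 2.982
endloop
endfacet
facet normal -0.789 -0.521 0.325
outer loop
vertex -2.098 -5.317 2.982
vertex -3.116 -3.424 3.548
vertex -2.575 -4.993 2.344
endloop
endfacet
facet normal 0.264 -0.766 -0.586
outer loop
vertex -2.575 -4.993 2.344
vertex -0.764 -4.436 2.432
vertex -2.098 -5.317 2.982
endloop
endfacet
facet normal -0.263 0.765 0.587
outer loop
vertex -2.639 -3.749 4.185
vertex -1.782 -2.543 2.998
vertex -3.116 -3.424 3.548
endloop
endfacet
facet normal 0.555 -0.378 0.741
outer loop
vertex -1.305 -2.867 3.636
vertex -2.639 -3.749 4.185
vertex -0.764 -4.436 2.432
endloop
endfacet
facet normal -0.265 0.765 0.587
outer loop
vertex -1.305 -2.867 3.636
vertex -1.782 -2.543 2.998
vertex -2.639 -3.749 4.185
endloop
endfacet
facet normal -0.555 0.378 -0.741
outer loop
vertex -3.116 -3.424 3.548
vertex -1.782 -2.543 2.998
vertex -2.575 -4.993 2.344
endloop
endfacet
facet normal 0.264 -0.765 -0.588
outer loop
vertex -1.241 -4.111 1.795
vertex -0.764 -4.436 2.432
vertex -2.575 -4.993 2.344
endloop
endfacet
facet normal -0.555 0.377 -0.741
outer loop
vertex -2.575 -4.993 2.344
vertex -1.782 -2.543 2.998
vertex -1.241 -4.111 1.795
endloop
endfacet
facet normal 0.789 0.521 -0.325
outer loop
vertex -1.241 -4.111 1.795
vertex -1.305 -2.867 3.636
vertex -0.764 -4.436 2.432
endloop
endfacet
facet normal 0.789 0.522 -0.325
outer loop
vertex -1.782 -2.543 2.998
vertex -1.305 -2.867 3.636
vertex -1.241 -4.111 1.795
endloop
endfacet

endsolid


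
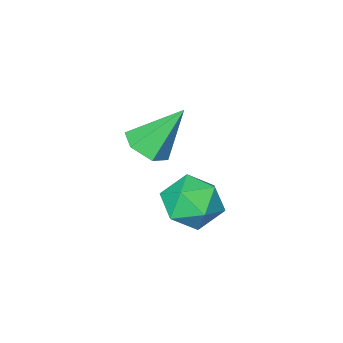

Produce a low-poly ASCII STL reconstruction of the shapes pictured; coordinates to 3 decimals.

solid 
facet normal 0.495 -0.318 -0.809
outer loop
vertex 3.973 2.297 -0.485
vertex 3.577 2.915 -0.97
vertex 4.342 3.091 -0.571
endloop
endfacet
facet normal 0.541 -0.162 0.825
outer loop
vertex 3.973 2.297 -0.485
vertex 4.342 3.091 -0.571
vertex 2.563 3.565 0.69
endloop
endfacet
facet normal 0.495 -0.317 -0.809
outer loop
vertex 4.342 3.091 -0.571
vertex 3.577 2.915 -0.97
vertex 3.945 3.71 -1.056
endloop
endfacet
facet normal 0.524 0.708 0.474
outer loop
vertex 4.342 3.091 -0.571
vertex 3.945 3.71 -1.056
vertex 2.563 3.565 0.69
endloop
endfacet
facet normal 0.495 -0.317 -0.809
outer loop
vertex 3.945 3.71 -1.056
vertex 3.577 2.915 -0.97
vertex 3.181 3.534 -1.454
endloop
endfacet
facet normal -0.190 0.979 -0.069
outer loop
vertex 3.945 3.71 -1.056
vertex 3.181 3.534 -1.454
vertex 2.563 3.565 0.69
endloop
endfacet
facet normal 0.494 -0.317 -0.810
outer loop
vertex 3.181 3.534 -1.454
vertex 3.577 2.915 -0.97
vertex 2.812 2.739 -1.368
endloop
endfacet
facet normal -0.886 0.383 -0.261
outer loop
vertex 3.181 3.534 -1.454
vertex 2.812 2.739 -1.368
vertex 2.563 3.565 0.69
endloop
endfacet
facet normal 0.494 -0.318 -0.809
outer loop
vertex 2.812 2.739 -1.368
vertex 3.577 2.915 -0.97
vertex 3.209 2.121 -0.883
endloop
endfacet
facet normal -0.869 -0.487 0.090
outer loop
vertex 2.812 2.739 -1.368
vertex 3.209 2.121 -0.883
vertex 2.563 3.565 0.69
endloop
endfacet
facet normal 0.495 -0.318 -0.809
outer loop
vertex 3.209 2.121 -0.883
vertex 3.577 2.915 -0.97
vertex 3.973 2.297 -0.485
endloop
endfacet
facet normal -0.155 -0.759 0.633
outer loop
vertex 3.209 2.121 -0.883
vertex 3.973 2.297 -0.485
vertex 2.563 3.565 0.69
endloop
endfacet
facet normal -0.857 0.431 0.284
outer loop
vertex 1.625 4.557 -4.068
vertex 1.267 3.537 -3.6
vertex 1.871 4.306 -2.944
endloop
endfacet
facet normal -0.324 0.906 0.273
outer loop
vertex 1.625 4.557 -4.068
vertex 1.871 4.306 -2.944
vertex 2.689 4.805 -3.629
endloop
endfacet
facet normal -0.055 0.920 -0.387
outer loop
vertex 1.625 4.557 -4.068
vertex 2.689 4.805 -3.629
vertex 2.59 4.345 -4.708
endloop
endfacet
facet normal -0.421 0.454 -0.785
outer loop
vertex 1.625 4.557 -4.068
vertex 2.59 4.345 -4.708
vertex 1.711 3.561 -4.69
endloop
endfacet
facet normal -0.917 0.152 -0.370
outer loop
vertex 1.625 4.557 -4.068
vertex 1.711 3.561 -4.69
vertex 1.267 3.537 -3.6
endloop
endfacet
facet normal 0.187 0.674 0.714
outer loop
vertex 2.689 4.805 -3.629
vertex 1.871 4.306 -2.944
vertex 2.989 3.939 -2.89
endloop
endfacet
facet normal -0.675 -0.094 0.732
outer loop
vertex 1.871 4.306 -2.944
vertex 1.267 3.537 -3.6
vertex 2.11 3.155 -2.872
endloop
endfacet
facet normal -0.772 -0.546 -0.326
outer loop
vertex 1.267 3.537 -3.6
vertex 1.711 3.561 -4.69
vertex 2.011 2.695 -3.951
endloop
endfacet
facet normal 0.030 -0.056 -0.998
outer loop
vertex 1.711 3.561 -4.69
vertex 2.59 4.345 -4.708
vertex 2.829 3.194 -4.636
endloop
endfacet
facet normal 0.622 0.698 -0.355
outer loop
vertex 2.59 4.345 -4.708
vertex 2.689 4.805 -3.629
vertex 3.433 3.963 -3.98
endloop
endfacet
facet normal 0.421 -0.454 0.785
outer loop
vertex 3.075 2.943 -3.512
vertex 2.989 3.939 -2.89
vertex 2.11 3.155 -2.872
endloop
endfacet
facet normal 0.055 -0.920 0.387
outer loop
vertex 3.075 2.943 -3.512
vertex 2.11 3.155 -2.872
vertex 2.011 2.695 -3.951
endloop
endfacet
facet normal 0.324 -0.906 -0.273
outer loop
vertex 3.075 2.943 -3.512
vertex 2.011 2.695 -3.951
vertex 2.829 3.194 -4.636
endloop
endfacet
facet normal 0.857 -0.431 -0.284
outer loop
vertex 3.075 2.943 -3.512
vertex 2.829 3.194 -4.636
vertex 3.433 3.963 -3.98
endloop
endfacet
facet normal 0.917 -0.152 0.370
outer loop
vertex 3.075 2.943 -3.512
vertex 3.433 3.963 -3.98
vertex 2.989 3.939 -2.89
endloop
endfacet
facet normal -0.030 0.056 0.998
outer loop
vertex 2.11 3.155 -2.872
vertex 2.989 3.939 -2.89
vertex 1.871 4.306 -2.944
endloop
endfacet
facet normal -0.622 -0.698 0.355
outer loop
vertex 2.011 2.695 -3.951
vertex 2.11 3.155 -2.872
vertex 1.267 3.537 -3.6
endloop
endfacet
facet normal -0.187 -0.674 -0.714
outer loop
vertex 2.829 3.194 -4.636
vertex 2.011 2.695 -3.951
vertex 1.711 3.561 -4.69
endloop
endfacet
facet normal 0.675 0.094 -0.732
outer loop
vertex 3.433 3.963 -3.98
vertex 2.829 3.194 -4.636
vertex 2.59 4.345 -4.708
endloop
endfacet
facet normal 0.772 0.546 0.326
outer loop
vertex 2.989 3.939 -2.89
vertex 3.433 3.963 -3.98
vertex 2.689 4.805 -3.629
endloop
endfacet

endsolid


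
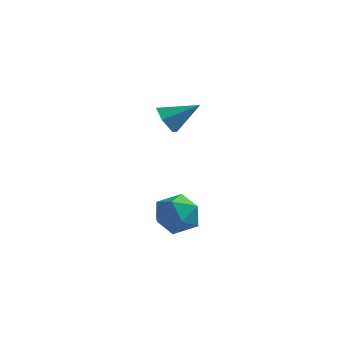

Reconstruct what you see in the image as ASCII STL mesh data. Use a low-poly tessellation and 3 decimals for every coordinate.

solid 
facet normal -0.788 -0.327 -0.521
outer loop
vertex -1.41 3.139 -0.607
vertex -1.848 2.932 0.186
vertex -1.947 3.775 -0.194
endloop
endfacet
facet normal 0.512 0.728 -0.456
outer loop
vertex -1.41 3.139 -0.607
vertex -1.947 3.775 -0.194
vertex -0.412 3.528 1.134
endloop
endfacet
facet normal -0.789 -0.327 -0.520
outer loop
vertex -1.947 3.775 -0.194
vertex -1.848 2.932 0.186
vertex -2.385 3.569 0.6
endloop
endfacet
facet normal -0.042 0.972 0.229
outer loop
vertex -1.947 3.775 -0.194
vertex -2.385 3.569 0.6
vertex -0.412 3.528 1.134
endloop
endfacet
facet normal -0.789 -0.327 -0.520
outer loop
vertex -2.385 3.569 0.6
vertex -1.848 2.932 0.186
vertex -2.286 2.726 0.98
endloop
endfacet
facet normal -0.235 0.376 0.896
outer loop
vertex -2.385 3.569 0.6
vertex -2.286 2.726 0.98
vertex -0.412 3.528 1.134
endloop
endfacet
facet normal -0.789 -0.328 -0.520
outer loop
vertex -2.286 2.726 0.98
vertex -1.848 2.932 0.186
vertex -1.749 2.089 0.567
endloop
endfacet
facet normal 0.126 -0.463 0.877
outer loop
vertex -2.286 2.726 0.98
vertex -1.749 2.089 0.567
vertex -0.412 3.528 1.134
endloop
endfacet
facet normal -0.788 -0.328 -0.520
outer loop
vertex -1.749 2.089 0.567
vertex -1.848 2.932 0.186
vertex -1.311 2.296 -0.227
endloop
endfacet
facet normal 0.680 -0.707 0.191
outer loop
vertex -1.749 2.089 0.567
vertex -1.311 2.296 -0.227
vertex -0.412 3.528 1.134
endloop
endfacet
facet normal -0.788 -0.327 -0.521
outer loop
vertex -1.311 2.296 -0.227
vertex -1.848 2.932 0.186
vertex -1.41 3.139 -0.607
endloop
endfacet
facet normal 0.873 -0.112 -0.475
outer loop
vertex -1.311 2.296 -0.227
vertex -1.41 3.139 -0.607
vertex -0.412 3.528 1.134
endloop
endfacet
facet normal -0.927 0.364 -0.094
outer loop
vertex 0.312 -1.857 -2.76
vertex -0.031 -2.867 -3.283
vertex -0.107 -2.754 -2.102
endloop
endfacet
facet normal -0.604 0.635 0.482
outer loop
vertex 0.312 -1.857 -2.76
vertex -0.107 -2.754 -2.102
vertex 0.838 -2.137 -1.731
endloop
endfacet
facet normal -0.008 0.964 0.266
outer loop
vertex 0.312 -1.857 -2.76
vertex 0.838 -2.137 -1.731
vertex 1.498 -1.869 -2.682
endloop
endfacet
facet normal 0.038 0.896 -0.443
outer loop
vertex 0.312 -1.857 -2.76
vertex 1.498 -1.869 -2.682
vertex 0.961 -2.32 -3.641
endloop
endfacet
facet normal -0.530 0.525 -0.666
outer loop
vertex 0.312 -1.857 -2.76
vertex 0.961 -2.32 -3.641
vertex -0.031 -2.867 -3.283
endloop
endfacet
facet normal -0.416 0.092 0.905
outer loop
vertex 0.838 -2.137 -1.731
vertex -0.107 -2.754 -2.102
vertex 0.819 -3.32 -1.619
endloop
endfacet
facet normal -0.938 -0.346 -0.027
outer loop
vertex -0.107 -2.754 -2.102
vertex -0.031 -2.867 -3.283
vertex 0.282 -3.771 -2.578
endloop
endfacet
facet normal -0.296 -0.085 -0.951
outer loop
vertex -0.031 -2.867 -3.283
vertex 0.961 -2.32 -3.641
vertex 0.942 -3.503 -3.529
endloop
endfacet
facet normal 0.622 0.514 -0.590
outer loop
vertex 0.961 -2.32 -3.641
vertex 1.498 -1.869 -2.682
vertex 1.887 -2.886 -3.158
endloop
endfacet
facet normal 0.549 0.624 0.557
outer loop
vertex 1.498 -1.869 -2.682
vertex 0.838 -2.137 -1.731
vertex 1.811 -2.773 -1.977
endloop
endfacet
facet normal -0.038 -0.896 0.443
outer loop
vertex 1.468 -3.783 -2.5
vertex 0.819 -3.32 -1.619
vertex 0.282 -3.771 -2.578
endloop
endfacet
facet normal 0.008 -0.964 -0.266
outer loop
vertex 1.468 -3.783 -2.5
vertex 0.282 -3.771 -2.578
vertex 0.942 -3.503 -3.529
endloop
endfacet
facet normal 0.604 -0.635 -0.482
outer loop
vertex 1.468 -3.783 -2.5
vertex 0.942 -3.503 -3.529
vertex 1.887 -2.886 -3.158
endloop
endfacet
facet normal 0.927 -0.364 0.094
outer loop
vertex 1.468 -3.783 -2.5
vertex 1.887 -2.886 -3.158
vertex 1.811 -2.773 -1.977
endloop
endfacet
facet normal 0.530 -0.525 0.666
outer loop
vertex 1.468 -3.783 -2.5
vertex 1.811 -2.773 -1.977
vertex 0.819 -3.32 -1.619
endloop
endfacet
facet normal -0.622 -0.514 0.590
outer loop
vertex 0.282 -3.771 -2.578
vertex 0.819 -3.32 -1.619
vertex -0.107 -2.754 -2.102
endloop
endfacet
facet normal -0.549 -0.624 -0.557
outer loop
vertex 0.942 -3.503 -3.529
vertex 0.282 -3.771 -2.578
vertex -0.031 -2.867 -3.283
endloop
endfacet
facet normal 0.416 -0.092 -0.905
outer loop
vertex 1.887 -2.886 -3.158
vertex 0.942 -3.503 -3.529
vertex 0.961 -2.32 -3.641
endloop
endfacet
facet normal 0.938 0.346 0.027
outer loop
vertex 1.811 -2.773 -1.977
vertex 1.887 -2.886 -3.158
vertex 1.498 -1.869 -2.682
endloop
endfacet
facet normal 0.296 0.085 0.951
outer loop
vertex 0.819 -3.32 -1.619
vertex 1.811 -2.773 -1.977
vertex 0.838 -2.137 -1.731
endloop
endfacet

endsolid
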